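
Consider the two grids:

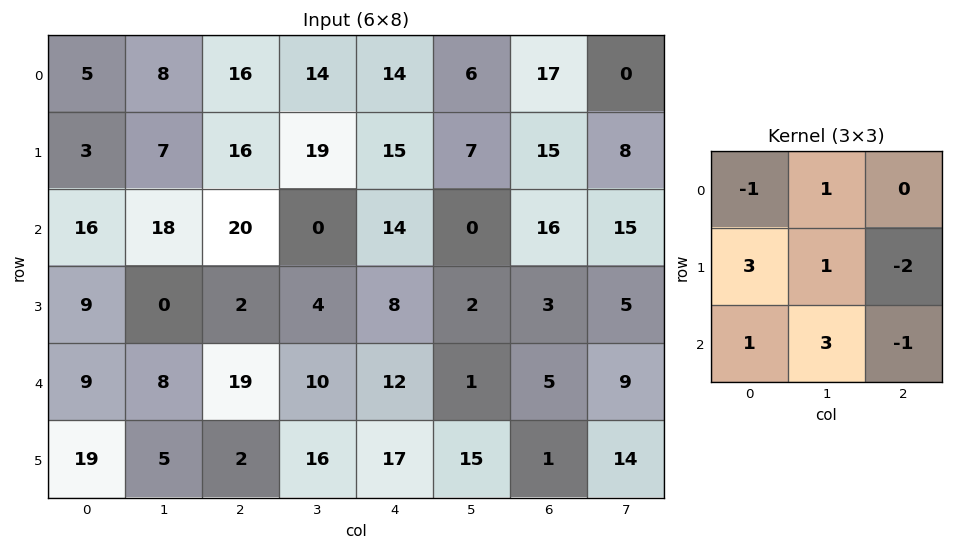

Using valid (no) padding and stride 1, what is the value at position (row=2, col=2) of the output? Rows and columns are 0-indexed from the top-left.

The receptive field on the input at this output position is [20 0 14 / 2 4 8 / 19 10 12]. Elementwise product with the kernel and sum: 20·-1 + 0·1 + 2·3 + 4·1 + 8·-2 + 19·1 + 10·3 + 12·-1.

11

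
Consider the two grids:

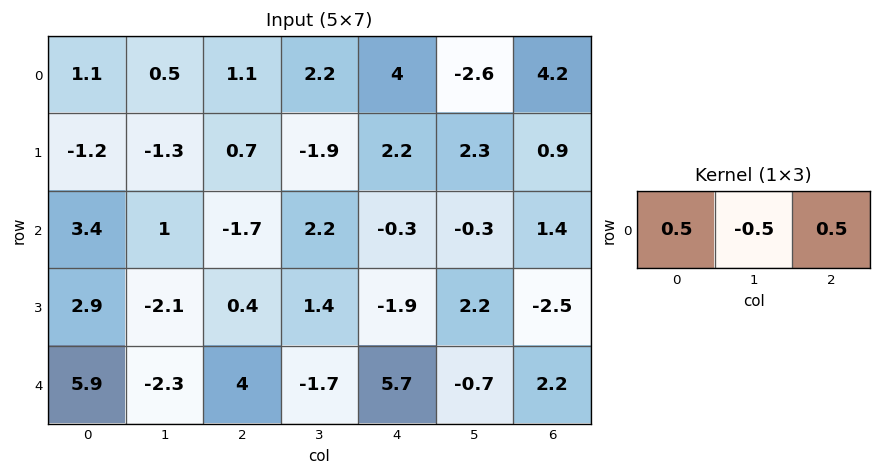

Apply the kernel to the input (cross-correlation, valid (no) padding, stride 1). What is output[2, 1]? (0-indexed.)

The receptive field on the input at this output position is [1 -1.7 2.2]. Elementwise product with the kernel and sum: 1·0.5 + -1.7·-0.5 + 2.2·0.5.

2.45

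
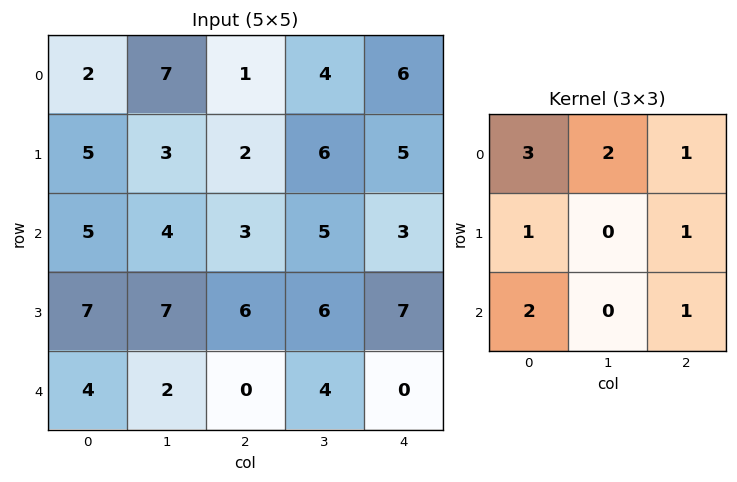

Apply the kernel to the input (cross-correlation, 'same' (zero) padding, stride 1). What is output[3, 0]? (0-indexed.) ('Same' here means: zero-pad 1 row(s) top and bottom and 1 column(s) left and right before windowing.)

23

The receptive field on the zero-padded input at this output position is [0 5 4 / 0 7 7 / 0 4 2]. Elementwise product with the kernel and sum: 0·3 + 5·2 + 4·1 + 0·1 + 7·1 + 0·2 + 2·1.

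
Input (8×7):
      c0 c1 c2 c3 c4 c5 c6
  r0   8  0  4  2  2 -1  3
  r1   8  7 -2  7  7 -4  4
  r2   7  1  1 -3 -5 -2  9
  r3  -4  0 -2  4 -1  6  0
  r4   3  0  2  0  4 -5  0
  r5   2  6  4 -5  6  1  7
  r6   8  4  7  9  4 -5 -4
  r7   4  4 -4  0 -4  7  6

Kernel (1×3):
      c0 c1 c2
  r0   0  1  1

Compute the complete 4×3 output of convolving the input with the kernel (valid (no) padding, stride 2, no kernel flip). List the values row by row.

4 4 2
2 -8 7
2 4 -5
11 13 -9

Output[0,0]: The receptive field on the input at this output position is [8 0 4]. Elementwise product with the kernel and sum: 0·1 + 4·1.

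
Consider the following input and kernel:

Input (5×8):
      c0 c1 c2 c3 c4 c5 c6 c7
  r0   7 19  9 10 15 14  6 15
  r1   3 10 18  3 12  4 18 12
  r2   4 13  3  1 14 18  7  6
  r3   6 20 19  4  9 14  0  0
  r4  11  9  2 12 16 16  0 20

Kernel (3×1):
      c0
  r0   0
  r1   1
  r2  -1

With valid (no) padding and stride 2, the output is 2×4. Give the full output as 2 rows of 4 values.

-1 15 -2 11
-5 17 -7 0

Output[0,0]: The receptive field on the input at this output position is [7 / 3 / 4]. Elementwise product with the kernel and sum: 3·1 + 4·-1.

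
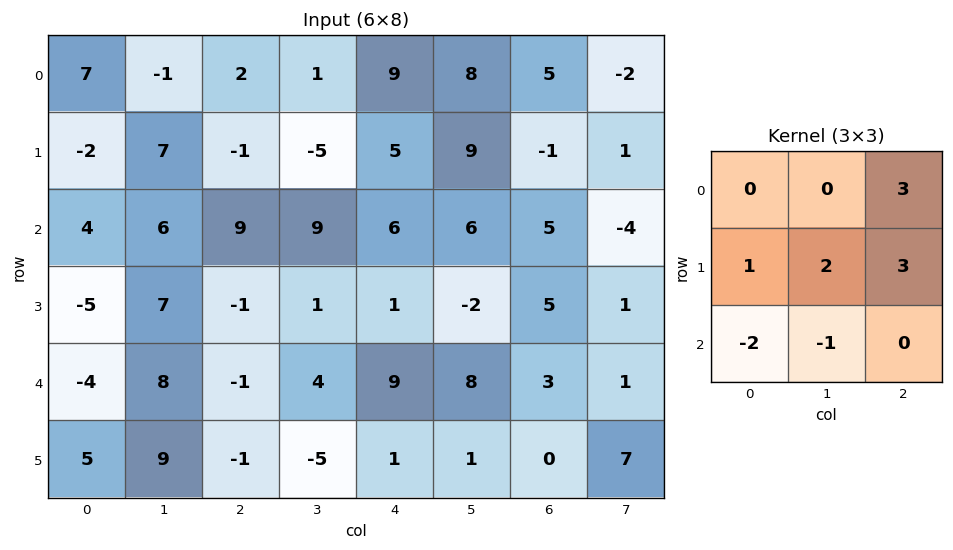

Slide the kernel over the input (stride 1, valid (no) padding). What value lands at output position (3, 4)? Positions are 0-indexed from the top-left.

46

The receptive field on the input at this output position is [1 -2 5 / 9 8 3 / 1 1 0]. Elementwise product with the kernel and sum: 5·3 + 9·1 + 8·2 + 3·3 + 1·-2 + 1·-1.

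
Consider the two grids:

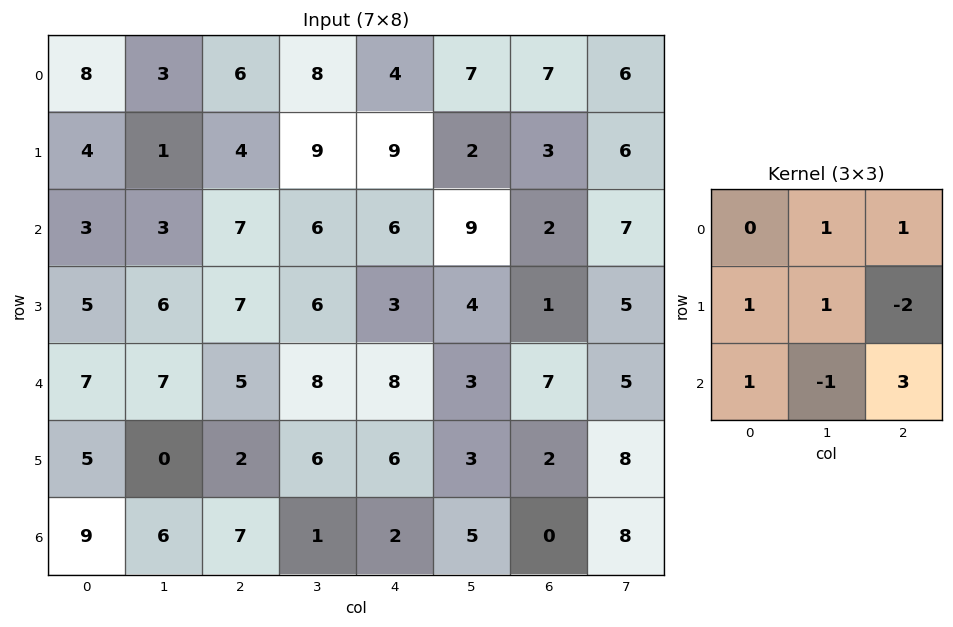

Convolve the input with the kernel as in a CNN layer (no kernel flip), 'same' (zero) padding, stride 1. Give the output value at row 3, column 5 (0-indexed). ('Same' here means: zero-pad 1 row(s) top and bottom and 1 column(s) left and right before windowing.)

The receptive field on the zero-padded input at this output position is [6 9 2 / 3 4 1 / 8 3 7]. Elementwise product with the kernel and sum: 9·1 + 2·1 + 3·1 + 4·1 + 1·-2 + 8·1 + 3·-1 + 7·3.

42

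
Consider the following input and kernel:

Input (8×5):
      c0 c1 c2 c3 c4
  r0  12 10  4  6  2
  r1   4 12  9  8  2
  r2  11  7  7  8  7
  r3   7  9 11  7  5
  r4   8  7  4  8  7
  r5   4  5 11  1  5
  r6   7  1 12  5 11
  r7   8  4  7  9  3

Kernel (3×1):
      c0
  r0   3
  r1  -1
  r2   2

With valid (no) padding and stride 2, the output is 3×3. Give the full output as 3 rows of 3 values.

Output[0,0]: The receptive field on the input at this output position is [12 / 4 / 11]. Elementwise product with the kernel and sum: 12·3 + 4·-1 + 11·2.

54 17 18
42 18 30
34 25 38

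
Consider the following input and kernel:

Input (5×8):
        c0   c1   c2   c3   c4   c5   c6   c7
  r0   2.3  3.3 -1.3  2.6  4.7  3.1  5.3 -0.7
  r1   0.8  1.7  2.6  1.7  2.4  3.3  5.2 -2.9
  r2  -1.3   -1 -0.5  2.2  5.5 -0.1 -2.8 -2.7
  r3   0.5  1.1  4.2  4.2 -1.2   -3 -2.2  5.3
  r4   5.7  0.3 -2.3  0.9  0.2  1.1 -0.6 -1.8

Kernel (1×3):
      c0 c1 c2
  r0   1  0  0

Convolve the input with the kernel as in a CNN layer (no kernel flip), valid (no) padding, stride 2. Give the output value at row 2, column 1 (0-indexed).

The receptive field on the input at this output position is [-2.3 0.9 0.2]. Elementwise product with the kernel and sum: -2.3·1.

-2.3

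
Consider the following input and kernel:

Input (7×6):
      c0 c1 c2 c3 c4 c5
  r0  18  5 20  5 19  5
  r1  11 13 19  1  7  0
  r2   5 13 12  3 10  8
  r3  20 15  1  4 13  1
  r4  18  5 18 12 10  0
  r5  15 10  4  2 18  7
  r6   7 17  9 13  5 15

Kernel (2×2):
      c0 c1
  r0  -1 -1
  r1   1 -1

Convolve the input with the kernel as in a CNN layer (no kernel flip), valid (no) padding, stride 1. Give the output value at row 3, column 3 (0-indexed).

The receptive field on the input at this output position is [4 13 / 12 10]. Elementwise product with the kernel and sum: 4·-1 + 13·-1 + 12·1 + 10·-1.

-15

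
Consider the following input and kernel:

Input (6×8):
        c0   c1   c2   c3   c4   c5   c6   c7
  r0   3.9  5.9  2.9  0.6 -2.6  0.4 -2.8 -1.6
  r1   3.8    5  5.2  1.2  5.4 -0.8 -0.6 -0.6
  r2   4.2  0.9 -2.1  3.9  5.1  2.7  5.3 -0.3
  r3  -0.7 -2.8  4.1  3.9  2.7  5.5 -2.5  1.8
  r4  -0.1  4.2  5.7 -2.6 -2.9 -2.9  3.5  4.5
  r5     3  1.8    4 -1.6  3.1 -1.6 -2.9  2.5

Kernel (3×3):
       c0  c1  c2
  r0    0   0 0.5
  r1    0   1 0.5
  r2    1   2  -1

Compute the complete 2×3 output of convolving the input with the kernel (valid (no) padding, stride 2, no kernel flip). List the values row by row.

17.15 3.2 2.7
0.8 11.2 -5.3

Output[0,0]: The receptive field on the input at this output position is [3.9 5.9 2.9 / 3.8 5 5.2 / 4.2 0.9 -2.1]. Elementwise product with the kernel and sum: 2.9·0.5 + 5·1 + 5.2·0.5 + 4.2·1 + 0.9·2 + -2.1·-1.
Output[0,1]: The receptive field on the input at this output position is [2.9 0.6 -2.6 / 5.2 1.2 5.4 / -2.1 3.9 5.1]. Elementwise product with the kernel and sum: -2.6·0.5 + 1.2·1 + 5.4·0.5 + -2.1·1 + 3.9·2 + 5.1·-1.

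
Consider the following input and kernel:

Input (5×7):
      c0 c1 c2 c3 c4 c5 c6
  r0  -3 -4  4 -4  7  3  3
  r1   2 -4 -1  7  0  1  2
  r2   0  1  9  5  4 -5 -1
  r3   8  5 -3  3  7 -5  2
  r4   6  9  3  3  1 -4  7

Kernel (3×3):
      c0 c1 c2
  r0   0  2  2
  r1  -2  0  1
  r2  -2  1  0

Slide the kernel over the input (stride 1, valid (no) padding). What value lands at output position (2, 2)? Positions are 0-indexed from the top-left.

28

The receptive field on the input at this output position is [9 5 4 / -3 3 7 / 3 3 1]. Elementwise product with the kernel and sum: 5·2 + 4·2 + -3·-2 + 7·1 + 3·-2 + 3·1.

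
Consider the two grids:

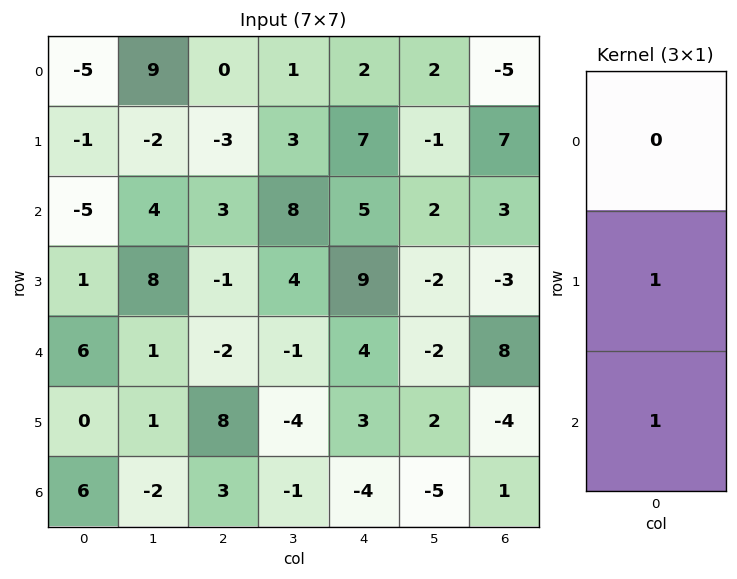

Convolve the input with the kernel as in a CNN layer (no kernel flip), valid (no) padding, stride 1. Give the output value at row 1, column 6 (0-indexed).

0

The receptive field on the input at this output position is [7 / 3 / -3]. Elementwise product with the kernel and sum: 3·1 + -3·1.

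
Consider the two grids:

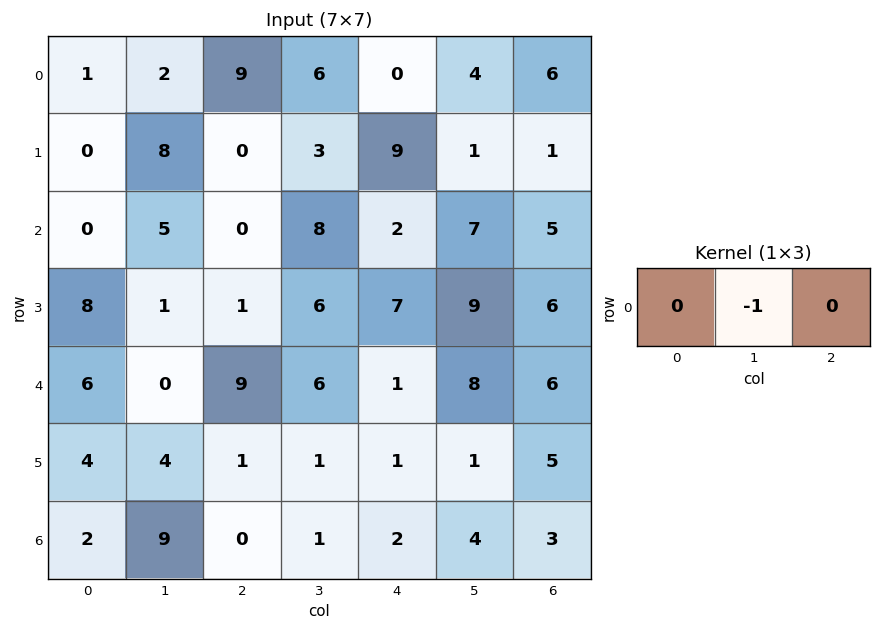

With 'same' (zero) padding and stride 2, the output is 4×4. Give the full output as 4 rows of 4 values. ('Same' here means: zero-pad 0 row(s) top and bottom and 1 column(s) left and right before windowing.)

-1 -9 0 -6
0 0 -2 -5
-6 -9 -1 -6
-2 0 -2 -3

Output[0,0]: The receptive field on the zero-padded input at this output position is [0 1 2]. Elementwise product with the kernel and sum: 1·-1.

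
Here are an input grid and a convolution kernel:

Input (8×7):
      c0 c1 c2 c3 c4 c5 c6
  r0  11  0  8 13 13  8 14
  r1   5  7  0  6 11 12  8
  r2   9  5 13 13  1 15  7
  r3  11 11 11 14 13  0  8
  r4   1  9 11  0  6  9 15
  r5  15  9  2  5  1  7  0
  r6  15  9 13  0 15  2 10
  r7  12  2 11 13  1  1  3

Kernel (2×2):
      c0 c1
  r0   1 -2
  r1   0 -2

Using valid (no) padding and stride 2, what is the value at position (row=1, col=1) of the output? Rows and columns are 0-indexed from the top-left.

The receptive field on the input at this output position is [13 13 / 11 14]. Elementwise product with the kernel and sum: 13·1 + 13·-2 + 14·-2.

-41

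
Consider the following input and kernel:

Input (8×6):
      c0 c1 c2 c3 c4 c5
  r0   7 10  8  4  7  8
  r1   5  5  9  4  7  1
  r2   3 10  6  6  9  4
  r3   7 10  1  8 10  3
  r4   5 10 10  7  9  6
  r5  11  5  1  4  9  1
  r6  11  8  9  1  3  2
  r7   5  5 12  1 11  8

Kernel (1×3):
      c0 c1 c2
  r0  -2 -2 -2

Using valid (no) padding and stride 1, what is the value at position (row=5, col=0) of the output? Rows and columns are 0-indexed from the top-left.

-34

The receptive field on the input at this output position is [11 5 1]. Elementwise product with the kernel and sum: 11·-2 + 5·-2 + 1·-2.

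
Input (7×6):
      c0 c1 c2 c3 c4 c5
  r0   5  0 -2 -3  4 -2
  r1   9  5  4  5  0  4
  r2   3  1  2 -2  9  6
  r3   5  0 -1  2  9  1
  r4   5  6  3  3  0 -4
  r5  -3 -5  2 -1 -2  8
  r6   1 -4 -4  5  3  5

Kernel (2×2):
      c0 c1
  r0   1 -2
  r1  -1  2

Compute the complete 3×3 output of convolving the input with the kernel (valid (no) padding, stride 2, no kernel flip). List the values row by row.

Output[0,0]: The receptive field on the input at this output position is [5 0 / 9 5]. Elementwise product with the kernel and sum: 5·1 + 0·-2 + 9·-1 + 5·2.

6 10 16
-4 11 -10
-14 -7 26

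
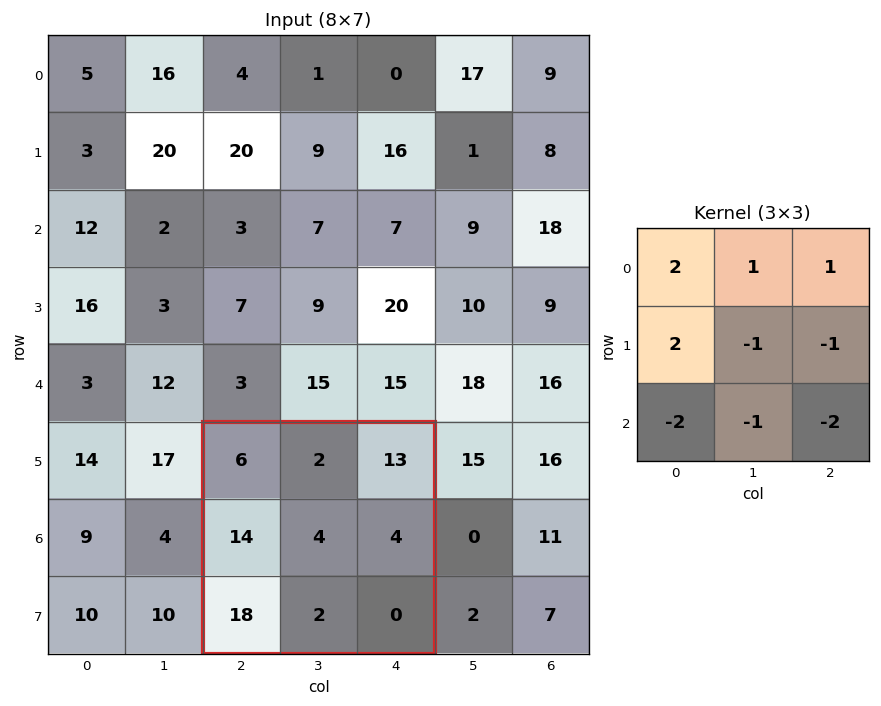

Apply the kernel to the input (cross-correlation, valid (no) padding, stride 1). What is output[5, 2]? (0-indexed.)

The receptive field on the input at this output position is [6 2 13 / 14 4 4 / 18 2 0]. Elementwise product with the kernel and sum: 6·2 + 2·1 + 13·1 + 14·2 + 4·-1 + 4·-1 + 18·-2 + 2·-1 + 0·-2.

9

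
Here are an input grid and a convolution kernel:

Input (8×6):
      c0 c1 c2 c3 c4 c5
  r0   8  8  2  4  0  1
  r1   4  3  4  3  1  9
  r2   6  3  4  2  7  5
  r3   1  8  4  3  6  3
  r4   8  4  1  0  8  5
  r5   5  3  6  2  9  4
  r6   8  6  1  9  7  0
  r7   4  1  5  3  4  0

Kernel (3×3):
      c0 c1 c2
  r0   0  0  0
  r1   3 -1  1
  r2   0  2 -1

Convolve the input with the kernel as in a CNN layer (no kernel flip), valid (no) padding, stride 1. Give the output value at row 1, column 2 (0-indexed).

The receptive field on the input at this output position is [4 3 1 / 4 2 7 / 4 3 6]. Elementwise product with the kernel and sum: 4·3 + 2·-1 + 7·1 + 3·2 + 6·-1.

17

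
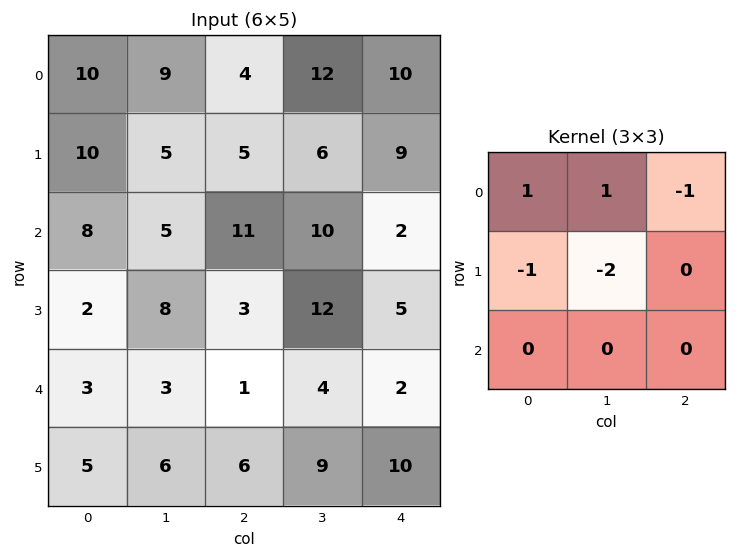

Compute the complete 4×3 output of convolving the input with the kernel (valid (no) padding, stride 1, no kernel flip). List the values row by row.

Output[0,0]: The receptive field on the input at this output position is [10 9 4 / 10 5 5 / 8 5 11]. Elementwise product with the kernel and sum: 10·1 + 9·1 + 4·-1 + 10·-1 + 5·-2.
Output[0,1]: The receptive field on the input at this output position is [9 4 12 / 5 5 6 / 5 11 10]. Elementwise product with the kernel and sum: 9·1 + 4·1 + 12·-1 + 5·-1 + 5·-2.

-5 -14 -11
-8 -23 -29
-16 -8 -8
-2 -6 1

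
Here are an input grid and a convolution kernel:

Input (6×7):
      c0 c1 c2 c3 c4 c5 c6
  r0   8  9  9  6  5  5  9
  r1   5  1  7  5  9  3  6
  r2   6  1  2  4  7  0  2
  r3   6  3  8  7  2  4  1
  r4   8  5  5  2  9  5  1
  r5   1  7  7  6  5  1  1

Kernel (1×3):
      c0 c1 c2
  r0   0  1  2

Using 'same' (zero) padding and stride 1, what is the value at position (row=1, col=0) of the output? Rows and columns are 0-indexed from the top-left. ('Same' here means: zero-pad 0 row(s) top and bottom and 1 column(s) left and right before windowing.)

The receptive field on the zero-padded input at this output position is [0 5 1]. Elementwise product with the kernel and sum: 5·1 + 1·2.

7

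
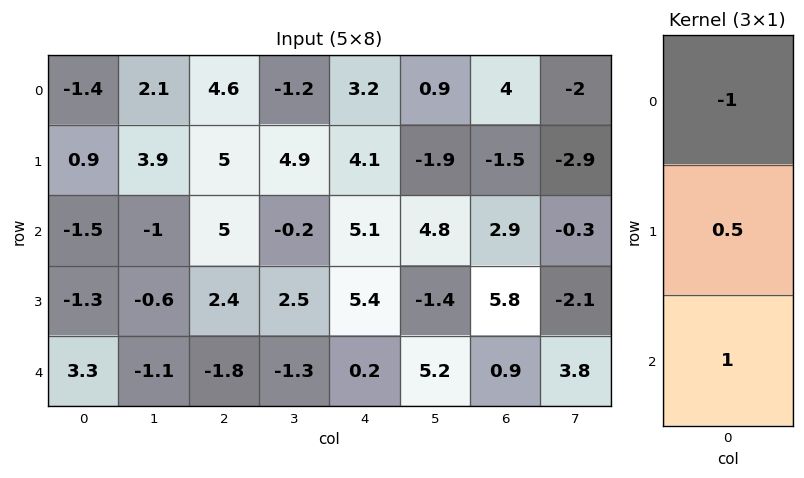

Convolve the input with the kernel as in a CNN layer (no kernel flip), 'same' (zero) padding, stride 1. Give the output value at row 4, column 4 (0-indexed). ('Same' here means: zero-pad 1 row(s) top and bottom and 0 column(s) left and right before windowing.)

The receptive field on the zero-padded input at this output position is [5.4 / 0.2 / 0]. Elementwise product with the kernel and sum: 5.4·-1 + 0.2·0.5 + 0·1.

-5.3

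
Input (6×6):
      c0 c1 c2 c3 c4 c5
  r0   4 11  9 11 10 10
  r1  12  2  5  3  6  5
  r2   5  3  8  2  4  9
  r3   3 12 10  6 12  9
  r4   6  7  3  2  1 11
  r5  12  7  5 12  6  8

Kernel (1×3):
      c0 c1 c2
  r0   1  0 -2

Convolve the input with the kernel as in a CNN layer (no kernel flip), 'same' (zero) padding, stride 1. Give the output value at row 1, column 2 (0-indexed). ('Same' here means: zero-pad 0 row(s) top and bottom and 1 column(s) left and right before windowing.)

-4

The receptive field on the zero-padded input at this output position is [2 5 3]. Elementwise product with the kernel and sum: 2·1 + 3·-2.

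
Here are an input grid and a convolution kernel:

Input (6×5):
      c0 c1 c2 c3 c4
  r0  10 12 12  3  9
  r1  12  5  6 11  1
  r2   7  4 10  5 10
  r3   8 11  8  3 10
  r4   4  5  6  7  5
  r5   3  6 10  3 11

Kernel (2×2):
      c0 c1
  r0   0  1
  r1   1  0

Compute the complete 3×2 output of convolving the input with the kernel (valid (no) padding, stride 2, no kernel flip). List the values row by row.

Output[0,0]: The receptive field on the input at this output position is [10 12 / 12 5]. Elementwise product with the kernel and sum: 12·1 + 12·1.

24 9
12 13
8 17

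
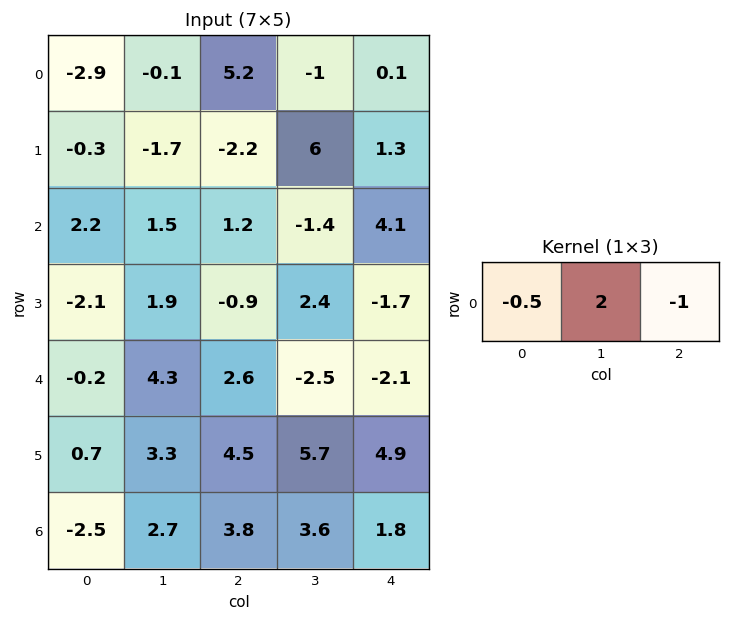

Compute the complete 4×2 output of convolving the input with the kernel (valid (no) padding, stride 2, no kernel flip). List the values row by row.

Output[0,0]: The receptive field on the input at this output position is [-2.9 -0.1 5.2]. Elementwise product with the kernel and sum: -2.9·-0.5 + -0.1·2 + 5.2·-1.
Output[0,1]: The receptive field on the input at this output position is [5.2 -1 0.1]. Elementwise product with the kernel and sum: 5.2·-0.5 + -1·2 + 0.1·-1.

-3.95 -4.7
0.7 -7.5
6.1 -4.2
2.85 3.5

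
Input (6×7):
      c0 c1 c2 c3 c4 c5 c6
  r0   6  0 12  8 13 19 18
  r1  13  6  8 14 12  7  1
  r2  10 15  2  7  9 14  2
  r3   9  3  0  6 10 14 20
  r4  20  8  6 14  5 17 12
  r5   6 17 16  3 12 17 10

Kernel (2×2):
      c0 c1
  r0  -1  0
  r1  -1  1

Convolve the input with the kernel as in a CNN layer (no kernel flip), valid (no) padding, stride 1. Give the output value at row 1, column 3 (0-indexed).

The receptive field on the input at this output position is [14 12 / 7 9]. Elementwise product with the kernel and sum: 14·-1 + 7·-1 + 9·1.

-12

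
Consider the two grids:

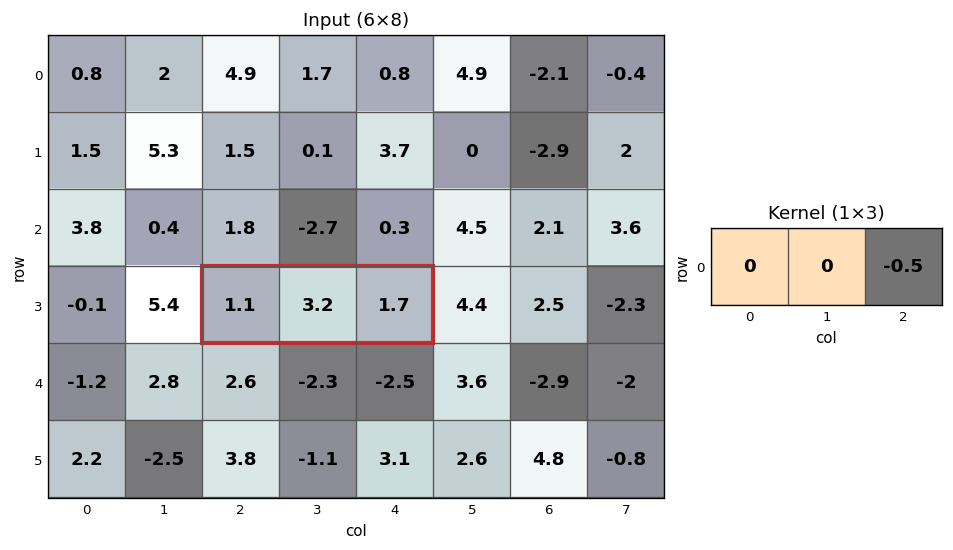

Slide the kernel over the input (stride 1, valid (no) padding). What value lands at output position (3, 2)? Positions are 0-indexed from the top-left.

-0.85

The receptive field on the input at this output position is [1.1 3.2 1.7]. Elementwise product with the kernel and sum: 1.7·-0.5.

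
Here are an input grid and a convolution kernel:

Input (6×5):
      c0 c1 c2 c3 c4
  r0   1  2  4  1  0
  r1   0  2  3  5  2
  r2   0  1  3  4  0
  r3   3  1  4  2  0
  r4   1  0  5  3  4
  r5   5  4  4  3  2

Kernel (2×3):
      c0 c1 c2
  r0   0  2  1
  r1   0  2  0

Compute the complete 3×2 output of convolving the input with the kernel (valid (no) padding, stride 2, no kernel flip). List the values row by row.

Output[0,0]: The receptive field on the input at this output position is [1 2 4 / 0 2 3]. Elementwise product with the kernel and sum: 2·2 + 4·1 + 2·2.
Output[0,1]: The receptive field on the input at this output position is [4 1 0 / 3 5 2]. Elementwise product with the kernel and sum: 1·2 + 0·1 + 5·2.

12 12
7 12
13 16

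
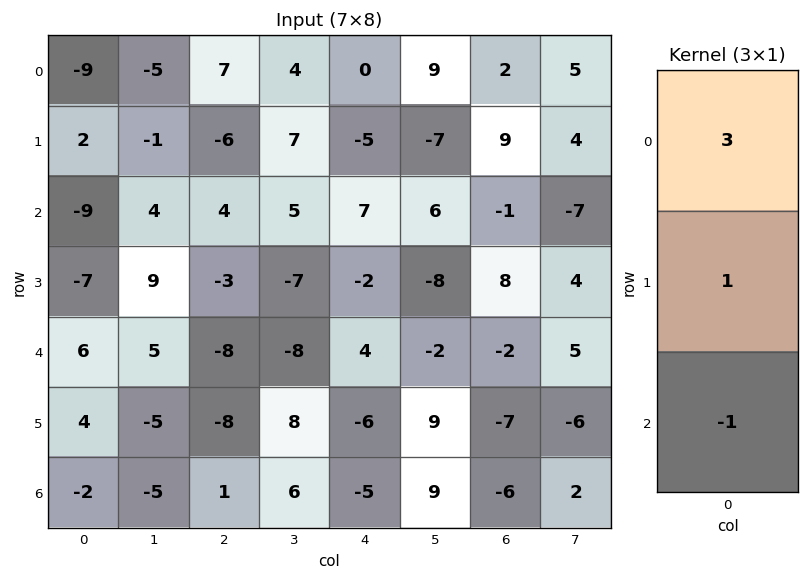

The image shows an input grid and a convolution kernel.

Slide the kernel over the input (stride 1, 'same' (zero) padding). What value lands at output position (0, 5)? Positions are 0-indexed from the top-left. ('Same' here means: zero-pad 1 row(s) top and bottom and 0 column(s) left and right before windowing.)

The receptive field on the zero-padded input at this output position is [0 / 9 / -7]. Elementwise product with the kernel and sum: 0·3 + 9·1 + -7·-1.

16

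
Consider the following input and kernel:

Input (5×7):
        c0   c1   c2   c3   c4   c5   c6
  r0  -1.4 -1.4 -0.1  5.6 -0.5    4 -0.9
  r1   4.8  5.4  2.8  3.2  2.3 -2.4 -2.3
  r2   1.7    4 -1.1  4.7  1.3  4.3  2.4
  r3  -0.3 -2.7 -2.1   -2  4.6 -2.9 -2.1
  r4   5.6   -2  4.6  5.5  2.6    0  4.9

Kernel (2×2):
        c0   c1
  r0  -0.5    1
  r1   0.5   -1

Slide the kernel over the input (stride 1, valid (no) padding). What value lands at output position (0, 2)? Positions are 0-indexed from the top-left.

The receptive field on the input at this output position is [-0.1 5.6 / 2.8 3.2]. Elementwise product with the kernel and sum: -0.1·-0.5 + 5.6·1 + 2.8·0.5 + 3.2·-1.

3.85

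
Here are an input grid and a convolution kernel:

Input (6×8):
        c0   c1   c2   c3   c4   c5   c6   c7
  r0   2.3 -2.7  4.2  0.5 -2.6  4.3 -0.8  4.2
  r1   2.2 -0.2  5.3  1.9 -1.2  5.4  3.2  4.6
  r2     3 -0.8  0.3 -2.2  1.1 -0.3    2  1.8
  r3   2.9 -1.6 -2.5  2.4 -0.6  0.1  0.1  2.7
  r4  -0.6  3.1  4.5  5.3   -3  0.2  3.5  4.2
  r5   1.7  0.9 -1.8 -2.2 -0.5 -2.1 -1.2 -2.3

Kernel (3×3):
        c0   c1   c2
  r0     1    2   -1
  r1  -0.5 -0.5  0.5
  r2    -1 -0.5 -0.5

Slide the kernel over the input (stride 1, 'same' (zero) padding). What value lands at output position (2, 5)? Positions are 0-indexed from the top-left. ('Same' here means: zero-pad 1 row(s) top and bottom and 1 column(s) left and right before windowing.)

7.5

The receptive field on the zero-padded input at this output position is [-1.2 5.4 3.2 / 1.1 -0.3 2 / -0.6 0.1 0.1]. Elementwise product with the kernel and sum: -1.2·1 + 5.4·2 + 3.2·-1 + 1.1·-0.5 + -0.3·-0.5 + 2·0.5 + -0.6·-1 + 0.1·-0.5 + 0.1·-0.5.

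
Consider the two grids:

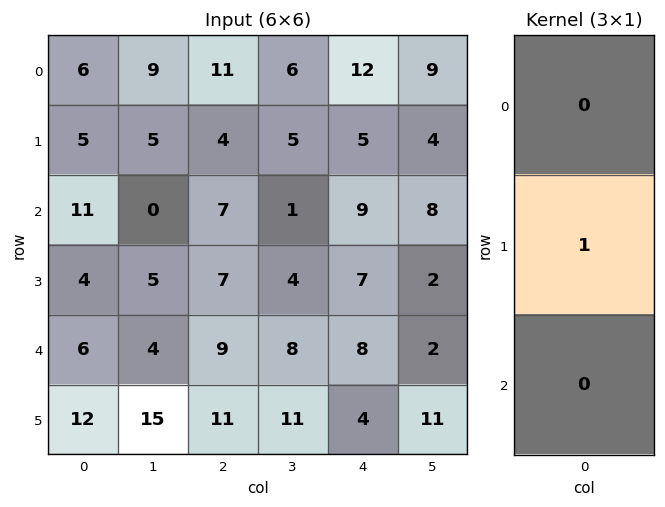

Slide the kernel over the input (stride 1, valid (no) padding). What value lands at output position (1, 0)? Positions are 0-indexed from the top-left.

11

The receptive field on the input at this output position is [5 / 11 / 4]. Elementwise product with the kernel and sum: 11·1.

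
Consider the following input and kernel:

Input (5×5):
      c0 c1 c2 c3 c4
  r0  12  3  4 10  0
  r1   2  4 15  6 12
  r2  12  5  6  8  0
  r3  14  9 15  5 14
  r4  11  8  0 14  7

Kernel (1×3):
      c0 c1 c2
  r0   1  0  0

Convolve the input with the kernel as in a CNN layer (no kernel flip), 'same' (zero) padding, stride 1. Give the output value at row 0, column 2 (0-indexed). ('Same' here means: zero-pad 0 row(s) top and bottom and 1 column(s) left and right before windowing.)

3

The receptive field on the zero-padded input at this output position is [3 4 10]. Elementwise product with the kernel and sum: 3·1.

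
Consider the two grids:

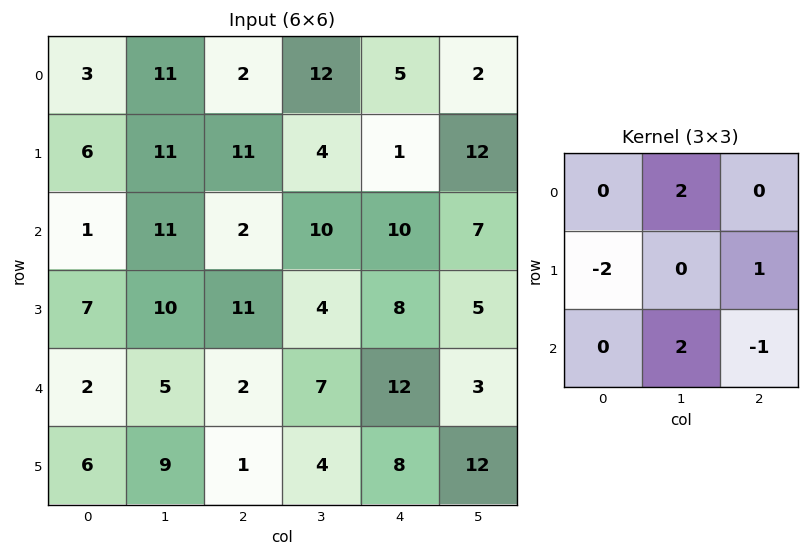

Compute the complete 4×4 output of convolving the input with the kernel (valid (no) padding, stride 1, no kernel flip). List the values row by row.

41 -20 13 27
31 28 14 0
27 -15 8 38
35 17 16 9

Output[0,0]: The receptive field on the input at this output position is [3 11 2 / 6 11 11 / 1 11 2]. Elementwise product with the kernel and sum: 11·2 + 6·-2 + 11·1 + 11·2 + 2·-1.
Output[0,1]: The receptive field on the input at this output position is [11 2 12 / 11 11 4 / 11 2 10]. Elementwise product with the kernel and sum: 2·2 + 11·-2 + 4·1 + 2·2 + 10·-1.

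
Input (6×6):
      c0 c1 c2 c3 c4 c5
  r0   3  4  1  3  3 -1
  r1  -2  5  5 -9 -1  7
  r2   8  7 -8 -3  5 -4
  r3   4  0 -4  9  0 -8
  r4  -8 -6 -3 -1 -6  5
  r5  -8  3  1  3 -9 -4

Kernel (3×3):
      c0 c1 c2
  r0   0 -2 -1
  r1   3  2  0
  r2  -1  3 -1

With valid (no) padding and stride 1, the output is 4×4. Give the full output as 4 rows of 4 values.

Output[0,0]: The receptive field on the input at this output position is [3 4 1 / -2 5 5 / 8 7 -8]. Elementwise product with the kernel and sum: 4·-2 + 1·-1 + -2·3 + 5·2 + 8·-1 + 7·3 + -8·-1.

16 -8 -18 -12
23 -17 20 -5
-1 9 13 -1
-16 -28 -12 -33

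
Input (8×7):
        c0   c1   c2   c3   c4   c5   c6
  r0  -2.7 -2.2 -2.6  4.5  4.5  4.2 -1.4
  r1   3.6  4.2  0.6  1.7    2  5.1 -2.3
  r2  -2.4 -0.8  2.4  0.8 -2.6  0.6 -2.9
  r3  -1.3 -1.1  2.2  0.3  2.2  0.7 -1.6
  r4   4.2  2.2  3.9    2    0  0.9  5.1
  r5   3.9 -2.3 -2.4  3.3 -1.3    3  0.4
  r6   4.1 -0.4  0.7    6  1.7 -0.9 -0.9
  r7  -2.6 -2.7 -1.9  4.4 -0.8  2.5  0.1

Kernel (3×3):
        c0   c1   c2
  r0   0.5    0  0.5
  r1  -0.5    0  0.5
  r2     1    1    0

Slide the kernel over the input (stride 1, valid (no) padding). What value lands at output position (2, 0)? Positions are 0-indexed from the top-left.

The receptive field on the input at this output position is [-2.4 -0.8 2.4 / -1.3 -1.1 2.2 / 4.2 2.2 3.9]. Elementwise product with the kernel and sum: -2.4·0.5 + 2.4·0.5 + -1.3·-0.5 + 2.2·0.5 + 4.2·1 + 2.2·1.

8.15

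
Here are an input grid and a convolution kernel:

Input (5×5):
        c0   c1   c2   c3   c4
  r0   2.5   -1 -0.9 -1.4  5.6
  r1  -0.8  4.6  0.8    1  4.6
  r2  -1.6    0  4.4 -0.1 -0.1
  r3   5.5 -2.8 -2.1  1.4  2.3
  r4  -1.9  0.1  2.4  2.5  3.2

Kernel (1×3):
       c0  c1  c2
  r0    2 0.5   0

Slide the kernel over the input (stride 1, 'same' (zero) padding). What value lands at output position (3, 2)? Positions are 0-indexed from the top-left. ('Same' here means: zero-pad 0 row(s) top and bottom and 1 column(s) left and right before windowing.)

The receptive field on the zero-padded input at this output position is [-2.8 -2.1 1.4]. Elementwise product with the kernel and sum: -2.8·2 + -2.1·0.5.

-6.65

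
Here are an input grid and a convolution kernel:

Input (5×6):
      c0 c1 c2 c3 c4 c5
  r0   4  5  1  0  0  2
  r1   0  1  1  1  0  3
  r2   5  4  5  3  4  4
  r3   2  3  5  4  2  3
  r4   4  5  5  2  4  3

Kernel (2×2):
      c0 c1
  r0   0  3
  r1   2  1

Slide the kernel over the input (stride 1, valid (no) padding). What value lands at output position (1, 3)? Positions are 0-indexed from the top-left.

The receptive field on the input at this output position is [1 0 / 3 4]. Elementwise product with the kernel and sum: 0·3 + 3·2 + 4·1.

10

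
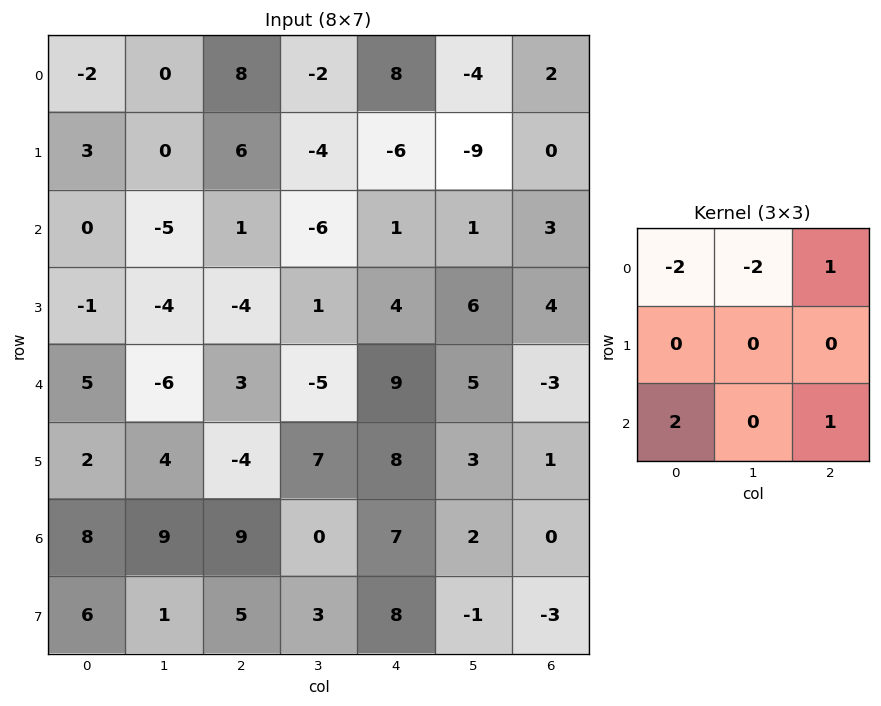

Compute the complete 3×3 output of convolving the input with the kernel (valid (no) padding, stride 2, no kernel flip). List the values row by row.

13 -1 -1
24 26 14
30 38 -17

Output[0,0]: The receptive field on the input at this output position is [-2 0 8 / 3 0 6 / 0 -5 1]. Elementwise product with the kernel and sum: -2·-2 + 0·-2 + 8·1 + 0·2 + 1·1.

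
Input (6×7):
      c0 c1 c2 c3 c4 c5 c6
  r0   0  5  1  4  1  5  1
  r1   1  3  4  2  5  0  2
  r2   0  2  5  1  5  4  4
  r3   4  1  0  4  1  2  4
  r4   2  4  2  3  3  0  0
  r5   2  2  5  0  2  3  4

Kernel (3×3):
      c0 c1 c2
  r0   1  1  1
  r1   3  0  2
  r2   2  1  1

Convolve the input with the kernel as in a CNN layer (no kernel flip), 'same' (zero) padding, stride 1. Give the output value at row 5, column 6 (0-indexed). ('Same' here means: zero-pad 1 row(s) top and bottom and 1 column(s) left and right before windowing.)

9

The receptive field on the zero-padded input at this output position is [0 0 0 / 3 4 0 / 0 0 0]. Elementwise product with the kernel and sum: 0·1 + 0·1 + 0·1 + 3·3 + 0·2 + 0·2 + 0·1 + 0·1.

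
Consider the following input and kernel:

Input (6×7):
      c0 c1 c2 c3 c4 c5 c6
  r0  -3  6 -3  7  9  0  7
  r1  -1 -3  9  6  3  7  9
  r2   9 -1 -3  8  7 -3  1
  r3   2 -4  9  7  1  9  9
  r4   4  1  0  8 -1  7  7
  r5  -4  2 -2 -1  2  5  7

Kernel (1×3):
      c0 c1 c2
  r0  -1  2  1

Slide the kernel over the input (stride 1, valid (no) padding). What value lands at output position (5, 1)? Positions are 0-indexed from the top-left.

The receptive field on the input at this output position is [2 -2 -1]. Elementwise product with the kernel and sum: 2·-1 + -2·2 + -1·1.

-7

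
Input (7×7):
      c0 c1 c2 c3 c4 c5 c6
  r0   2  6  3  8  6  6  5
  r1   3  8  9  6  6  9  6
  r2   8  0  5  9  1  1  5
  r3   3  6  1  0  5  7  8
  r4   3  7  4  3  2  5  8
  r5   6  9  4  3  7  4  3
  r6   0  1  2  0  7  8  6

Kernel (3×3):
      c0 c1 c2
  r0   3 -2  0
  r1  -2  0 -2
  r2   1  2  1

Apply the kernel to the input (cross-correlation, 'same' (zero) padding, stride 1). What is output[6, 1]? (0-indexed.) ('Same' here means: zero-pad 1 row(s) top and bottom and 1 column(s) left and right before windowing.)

The receptive field on the zero-padded input at this output position is [6 9 4 / 0 1 2 / 0 0 0]. Elementwise product with the kernel and sum: 6·3 + 9·-2 + 0·-2 + 2·-2 + 0·1 + 0·2 + 0·1.

-4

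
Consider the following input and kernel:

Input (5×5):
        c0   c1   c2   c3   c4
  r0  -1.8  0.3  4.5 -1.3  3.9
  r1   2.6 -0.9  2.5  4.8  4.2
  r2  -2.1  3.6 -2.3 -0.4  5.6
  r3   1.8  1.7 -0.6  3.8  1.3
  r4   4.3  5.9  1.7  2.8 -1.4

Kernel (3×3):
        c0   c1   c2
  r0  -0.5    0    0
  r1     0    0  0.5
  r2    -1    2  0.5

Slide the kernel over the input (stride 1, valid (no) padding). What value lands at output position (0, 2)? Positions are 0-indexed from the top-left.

4.15

The receptive field on the input at this output position is [4.5 -1.3 3.9 / 2.5 4.8 4.2 / -2.3 -0.4 5.6]. Elementwise product with the kernel and sum: 4.5·-0.5 + 4.2·0.5 + -2.3·-1 + -0.4·2 + 5.6·0.5.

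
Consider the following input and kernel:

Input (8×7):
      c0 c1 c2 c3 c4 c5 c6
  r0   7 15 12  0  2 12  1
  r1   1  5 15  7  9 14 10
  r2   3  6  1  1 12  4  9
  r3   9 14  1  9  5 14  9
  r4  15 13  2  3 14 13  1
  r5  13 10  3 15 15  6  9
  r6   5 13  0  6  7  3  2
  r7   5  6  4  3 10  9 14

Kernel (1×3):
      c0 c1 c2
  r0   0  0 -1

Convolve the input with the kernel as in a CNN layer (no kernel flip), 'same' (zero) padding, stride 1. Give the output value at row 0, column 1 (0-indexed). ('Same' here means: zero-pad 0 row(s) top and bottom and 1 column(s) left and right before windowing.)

The receptive field on the zero-padded input at this output position is [7 15 12]. Elementwise product with the kernel and sum: 12·-1.

-12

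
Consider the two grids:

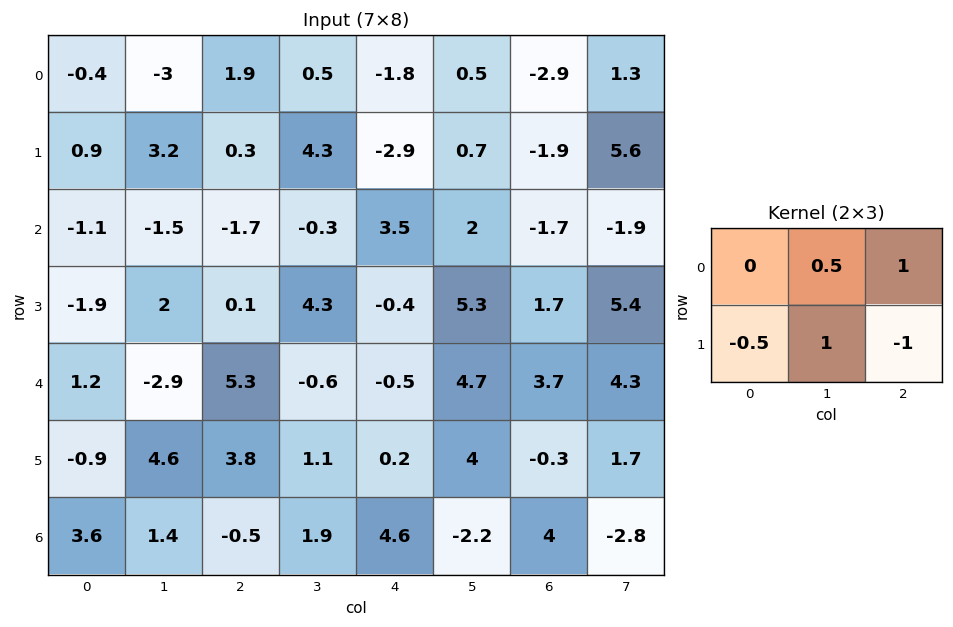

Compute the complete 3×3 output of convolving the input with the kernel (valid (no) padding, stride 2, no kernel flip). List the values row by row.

2.85 5.5 1.4
0.4 8 3.1
5.1 -1.8 10.25

Output[0,0]: The receptive field on the input at this output position is [-0.4 -3 1.9 / 0.9 3.2 0.3]. Elementwise product with the kernel and sum: -3·0.5 + 1.9·1 + 0.9·-0.5 + 3.2·1 + 0.3·-1.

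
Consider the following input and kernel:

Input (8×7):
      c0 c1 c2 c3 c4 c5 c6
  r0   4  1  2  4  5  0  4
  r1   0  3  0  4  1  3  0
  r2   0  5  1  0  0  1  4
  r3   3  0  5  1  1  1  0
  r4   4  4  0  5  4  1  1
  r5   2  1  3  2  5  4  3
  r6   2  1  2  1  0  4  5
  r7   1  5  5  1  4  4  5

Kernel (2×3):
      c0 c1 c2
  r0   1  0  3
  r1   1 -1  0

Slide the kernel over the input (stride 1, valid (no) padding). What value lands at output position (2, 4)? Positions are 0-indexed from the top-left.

The receptive field on the input at this output position is [0 1 4 / 1 1 0]. Elementwise product with the kernel and sum: 0·1 + 4·3 + 1·1 + 1·-1.

12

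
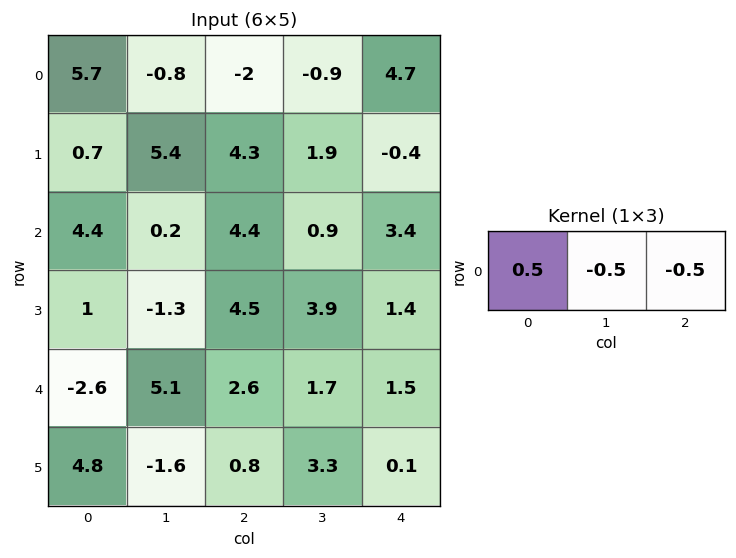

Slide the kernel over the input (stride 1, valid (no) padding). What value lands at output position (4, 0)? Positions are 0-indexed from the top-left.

The receptive field on the input at this output position is [-2.6 5.1 2.6]. Elementwise product with the kernel and sum: -2.6·0.5 + 5.1·-0.5 + 2.6·-0.5.

-5.15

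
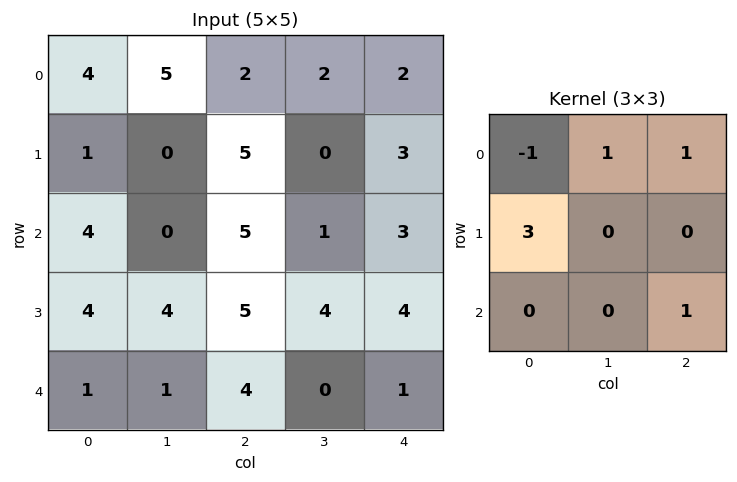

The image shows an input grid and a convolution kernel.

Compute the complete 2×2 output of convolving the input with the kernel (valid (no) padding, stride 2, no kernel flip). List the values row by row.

Output[0,0]: The receptive field on the input at this output position is [4 5 2 / 1 0 5 / 4 0 5]. Elementwise product with the kernel and sum: 4·-1 + 5·1 + 2·1 + 1·3 + 5·1.

11 20
17 15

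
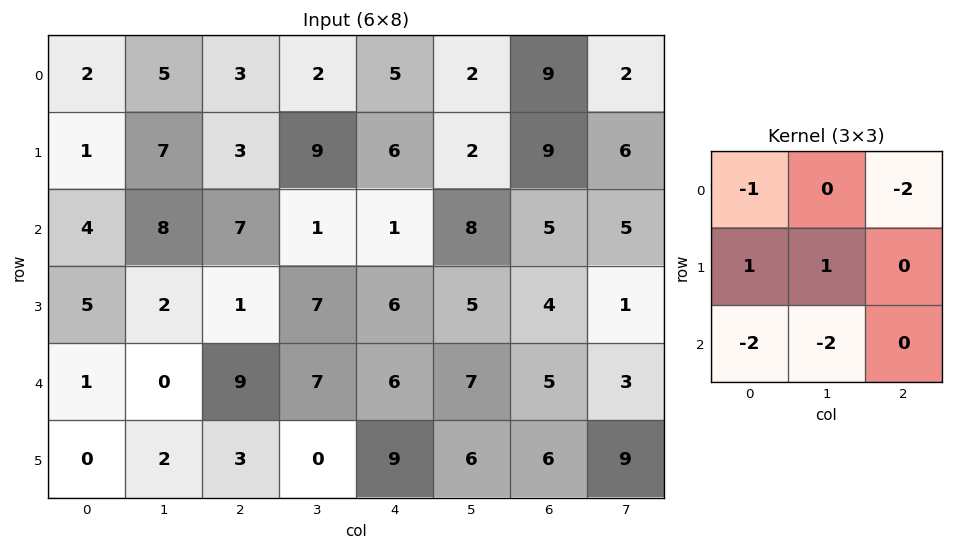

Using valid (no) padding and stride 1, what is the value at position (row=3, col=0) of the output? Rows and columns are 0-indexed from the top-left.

The receptive field on the input at this output position is [5 2 1 / 1 0 9 / 0 2 3]. Elementwise product with the kernel and sum: 5·-1 + 1·-2 + 1·1 + 0·1 + 0·-2 + 2·-2.

-10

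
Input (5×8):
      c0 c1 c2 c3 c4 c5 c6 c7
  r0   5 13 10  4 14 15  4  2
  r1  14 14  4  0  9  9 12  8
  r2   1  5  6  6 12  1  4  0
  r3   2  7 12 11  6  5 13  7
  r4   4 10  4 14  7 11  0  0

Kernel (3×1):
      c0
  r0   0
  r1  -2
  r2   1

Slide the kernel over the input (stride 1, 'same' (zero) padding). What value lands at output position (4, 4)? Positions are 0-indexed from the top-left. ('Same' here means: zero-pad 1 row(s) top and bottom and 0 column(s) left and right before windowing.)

-14

The receptive field on the zero-padded input at this output position is [6 / 7 / 0]. Elementwise product with the kernel and sum: 7·-2 + 0·1.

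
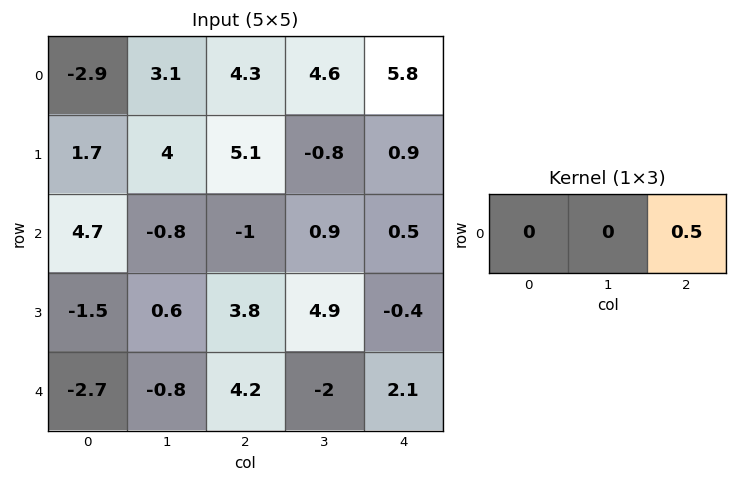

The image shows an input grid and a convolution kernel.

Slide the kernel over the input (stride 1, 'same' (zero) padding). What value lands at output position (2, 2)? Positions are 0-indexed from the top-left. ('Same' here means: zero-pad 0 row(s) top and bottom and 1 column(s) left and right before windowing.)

The receptive field on the zero-padded input at this output position is [-0.8 -1 0.9]. Elementwise product with the kernel and sum: 0.9·0.5.

0.45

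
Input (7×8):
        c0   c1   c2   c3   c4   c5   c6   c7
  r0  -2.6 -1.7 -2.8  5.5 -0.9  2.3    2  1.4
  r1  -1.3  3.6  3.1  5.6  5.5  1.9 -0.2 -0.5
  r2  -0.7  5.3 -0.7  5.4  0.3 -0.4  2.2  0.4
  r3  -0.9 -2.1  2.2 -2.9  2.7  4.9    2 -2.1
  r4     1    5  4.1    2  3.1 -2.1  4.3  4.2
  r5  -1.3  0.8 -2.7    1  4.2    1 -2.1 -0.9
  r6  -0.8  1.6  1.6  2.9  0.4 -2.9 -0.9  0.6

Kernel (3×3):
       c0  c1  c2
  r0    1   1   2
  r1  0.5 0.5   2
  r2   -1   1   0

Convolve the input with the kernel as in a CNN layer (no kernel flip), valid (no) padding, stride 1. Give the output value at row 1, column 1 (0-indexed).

35.3

The receptive field on the input at this output position is [3.6 3.1 5.6 / 5.3 -0.7 5.4 / -2.1 2.2 -2.9]. Elementwise product with the kernel and sum: 3.6·1 + 3.1·1 + 5.6·2 + 5.3·0.5 + -0.7·0.5 + 5.4·2 + -2.1·-1 + 2.2·1.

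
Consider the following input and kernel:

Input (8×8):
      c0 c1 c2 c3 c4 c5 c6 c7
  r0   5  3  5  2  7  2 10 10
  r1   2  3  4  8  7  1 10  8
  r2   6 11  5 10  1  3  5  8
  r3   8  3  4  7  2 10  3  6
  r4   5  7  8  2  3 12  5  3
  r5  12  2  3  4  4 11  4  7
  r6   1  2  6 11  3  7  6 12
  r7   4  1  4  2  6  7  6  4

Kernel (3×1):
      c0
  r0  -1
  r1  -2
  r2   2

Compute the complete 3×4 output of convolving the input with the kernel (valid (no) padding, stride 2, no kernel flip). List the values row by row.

3 -3 -19 -20
-12 3 1 -1
-27 -2 -5 -1

Output[0,0]: The receptive field on the input at this output position is [5 / 2 / 6]. Elementwise product with the kernel and sum: 5·-1 + 2·-2 + 6·2.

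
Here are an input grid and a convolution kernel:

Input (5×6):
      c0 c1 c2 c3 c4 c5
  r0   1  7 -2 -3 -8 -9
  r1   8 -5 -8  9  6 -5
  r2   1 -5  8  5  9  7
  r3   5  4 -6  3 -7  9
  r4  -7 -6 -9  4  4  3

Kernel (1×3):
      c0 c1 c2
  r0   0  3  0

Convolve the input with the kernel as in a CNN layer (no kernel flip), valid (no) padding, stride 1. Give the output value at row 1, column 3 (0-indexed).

The receptive field on the input at this output position is [9 6 -5]. Elementwise product with the kernel and sum: 6·3.

18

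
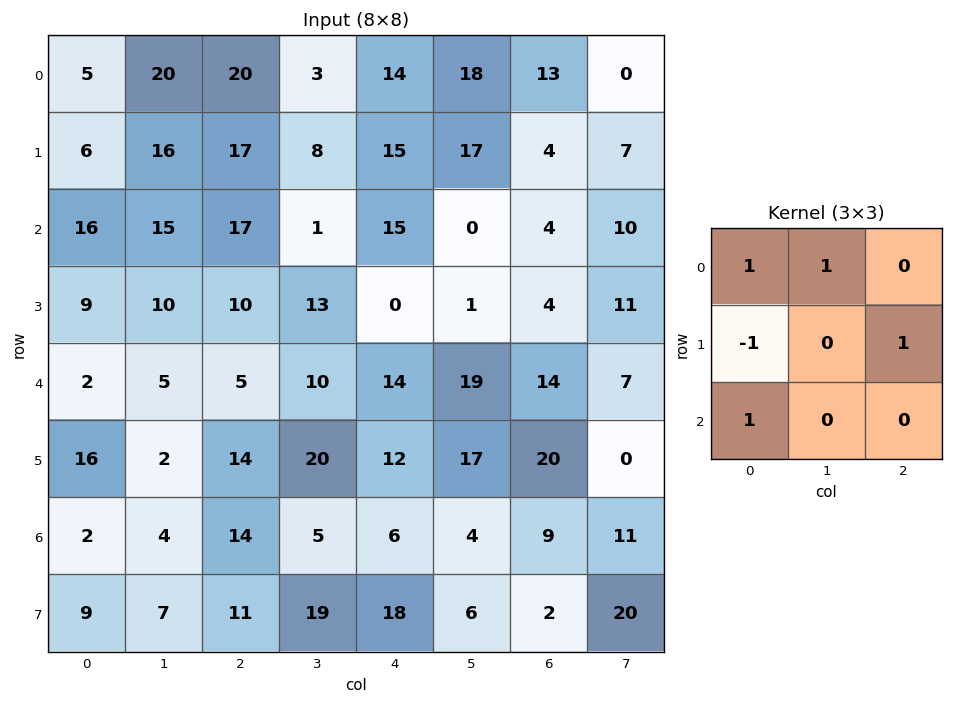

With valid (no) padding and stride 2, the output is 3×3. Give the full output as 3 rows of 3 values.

Output[0,0]: The receptive field on the input at this output position is [5 20 20 / 6 16 17 / 16 15 17]. Elementwise product with the kernel and sum: 5·1 + 20·1 + 6·-1 + 17·1 + 16·1.

52 38 36
34 13 33
7 27 47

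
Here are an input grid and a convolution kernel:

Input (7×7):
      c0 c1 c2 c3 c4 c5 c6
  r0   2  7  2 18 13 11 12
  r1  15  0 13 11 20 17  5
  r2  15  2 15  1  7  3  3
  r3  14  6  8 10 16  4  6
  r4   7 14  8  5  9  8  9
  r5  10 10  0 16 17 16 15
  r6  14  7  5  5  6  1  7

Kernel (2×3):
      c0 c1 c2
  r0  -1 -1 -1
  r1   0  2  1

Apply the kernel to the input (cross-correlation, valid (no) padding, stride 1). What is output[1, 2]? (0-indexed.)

The receptive field on the input at this output position is [13 11 20 / 15 1 7]. Elementwise product with the kernel and sum: 13·-1 + 11·-1 + 20·-1 + 1·2 + 7·1.

-35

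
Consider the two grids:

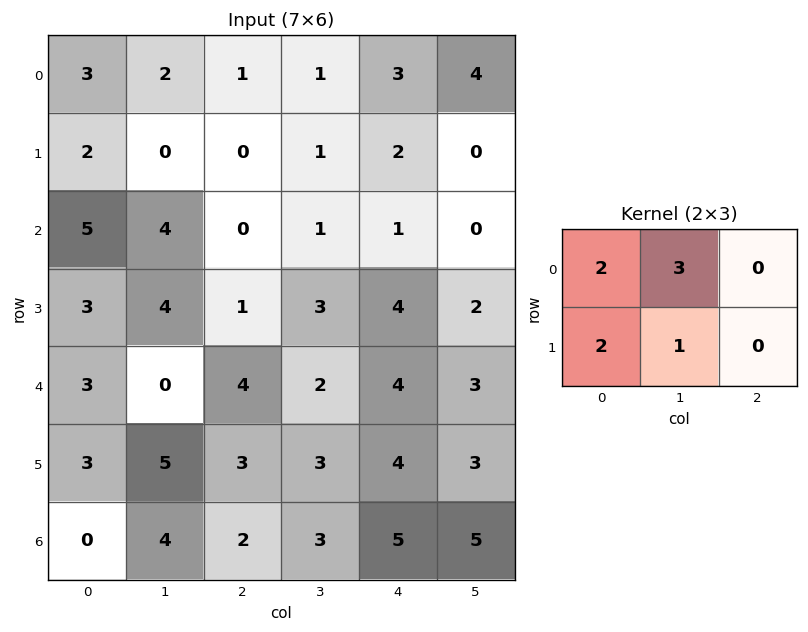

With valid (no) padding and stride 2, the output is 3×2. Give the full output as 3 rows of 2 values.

Output[0,0]: The receptive field on the input at this output position is [3 2 1 / 2 0 0]. Elementwise product with the kernel and sum: 3·2 + 2·3 + 2·2 + 0·1.

16 6
32 8
17 23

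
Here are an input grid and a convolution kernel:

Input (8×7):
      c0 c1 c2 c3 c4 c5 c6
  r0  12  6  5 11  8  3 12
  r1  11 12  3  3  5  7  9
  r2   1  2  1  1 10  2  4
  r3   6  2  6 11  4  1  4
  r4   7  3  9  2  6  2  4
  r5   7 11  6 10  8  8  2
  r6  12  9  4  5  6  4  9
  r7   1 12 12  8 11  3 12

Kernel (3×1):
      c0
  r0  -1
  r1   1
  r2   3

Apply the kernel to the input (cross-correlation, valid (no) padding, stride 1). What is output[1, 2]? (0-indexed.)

The receptive field on the input at this output position is [3 / 1 / 6]. Elementwise product with the kernel and sum: 3·-1 + 1·1 + 6·3.

16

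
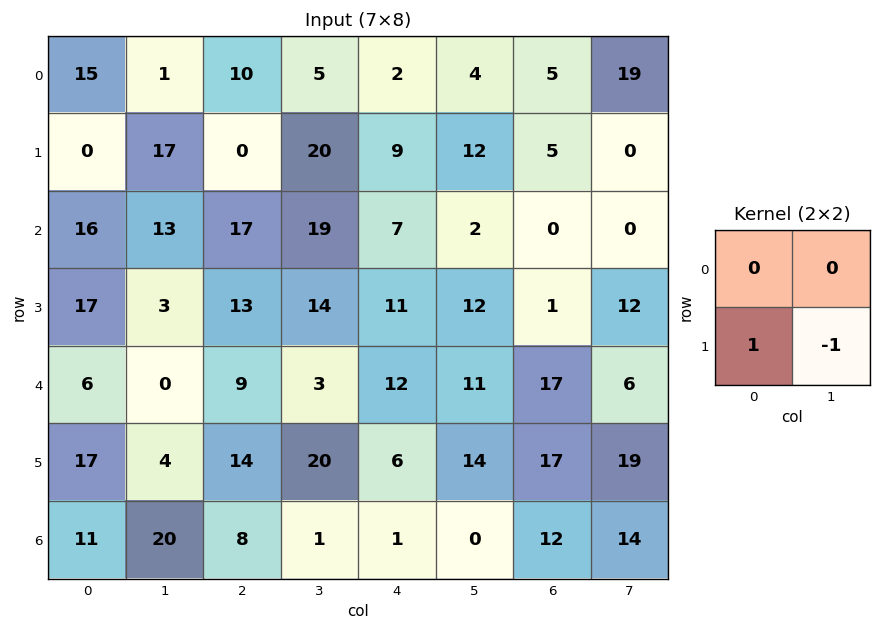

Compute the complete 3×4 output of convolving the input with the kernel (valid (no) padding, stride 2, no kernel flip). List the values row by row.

-17 -20 -3 5
14 -1 -1 -11
13 -6 -8 -2

Output[0,0]: The receptive field on the input at this output position is [15 1 / 0 17]. Elementwise product with the kernel and sum: 0·1 + 17·-1.
Output[0,1]: The receptive field on the input at this output position is [10 5 / 0 20]. Elementwise product with the kernel and sum: 0·1 + 20·-1.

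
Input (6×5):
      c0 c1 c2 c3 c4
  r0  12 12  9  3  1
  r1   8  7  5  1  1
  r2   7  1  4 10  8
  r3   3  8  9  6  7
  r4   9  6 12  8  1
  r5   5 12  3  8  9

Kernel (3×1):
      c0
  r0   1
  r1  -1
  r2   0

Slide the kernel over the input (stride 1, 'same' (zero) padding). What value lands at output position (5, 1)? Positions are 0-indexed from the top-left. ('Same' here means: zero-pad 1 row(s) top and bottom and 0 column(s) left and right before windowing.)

-6

The receptive field on the zero-padded input at this output position is [6 / 12 / 0]. Elementwise product with the kernel and sum: 6·1 + 12·-1.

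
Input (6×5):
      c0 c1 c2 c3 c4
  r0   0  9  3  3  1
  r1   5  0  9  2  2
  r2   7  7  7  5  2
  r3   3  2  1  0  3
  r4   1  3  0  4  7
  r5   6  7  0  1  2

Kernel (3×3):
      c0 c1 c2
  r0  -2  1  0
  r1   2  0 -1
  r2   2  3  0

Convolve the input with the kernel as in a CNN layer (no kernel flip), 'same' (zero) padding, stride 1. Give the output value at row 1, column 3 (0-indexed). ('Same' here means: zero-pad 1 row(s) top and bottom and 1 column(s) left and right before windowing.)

The receptive field on the zero-padded input at this output position is [3 3 1 / 9 2 2 / 7 5 2]. Elementwise product with the kernel and sum: 3·-2 + 3·1 + 9·2 + 2·-1 + 7·2 + 5·3.

42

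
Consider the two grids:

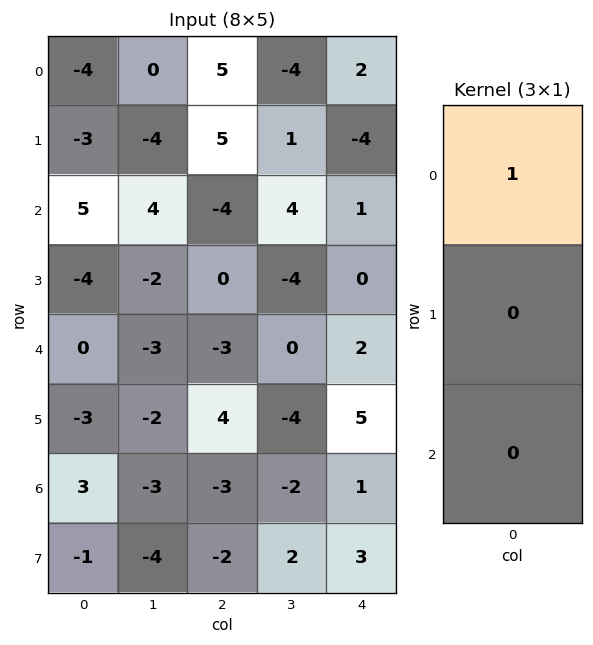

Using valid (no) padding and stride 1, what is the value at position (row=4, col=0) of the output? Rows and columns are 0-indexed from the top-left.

0

The receptive field on the input at this output position is [0 / -3 / 3]. Elementwise product with the kernel and sum: 0·1.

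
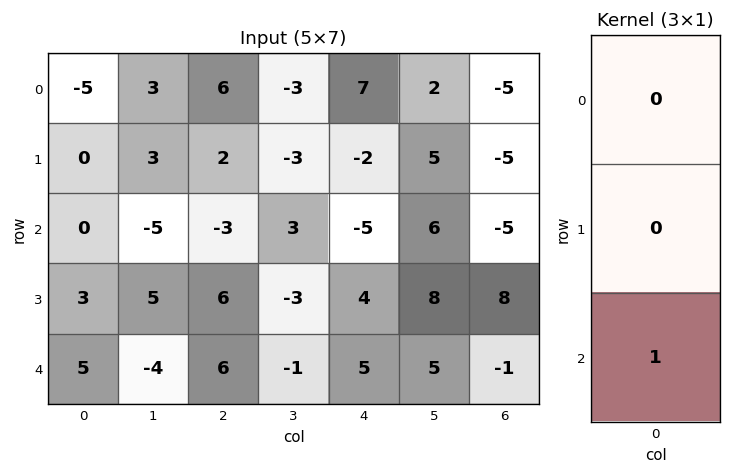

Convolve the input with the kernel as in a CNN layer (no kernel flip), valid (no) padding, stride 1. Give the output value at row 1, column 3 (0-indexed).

The receptive field on the input at this output position is [-3 / 3 / -3]. Elementwise product with the kernel and sum: -3·1.

-3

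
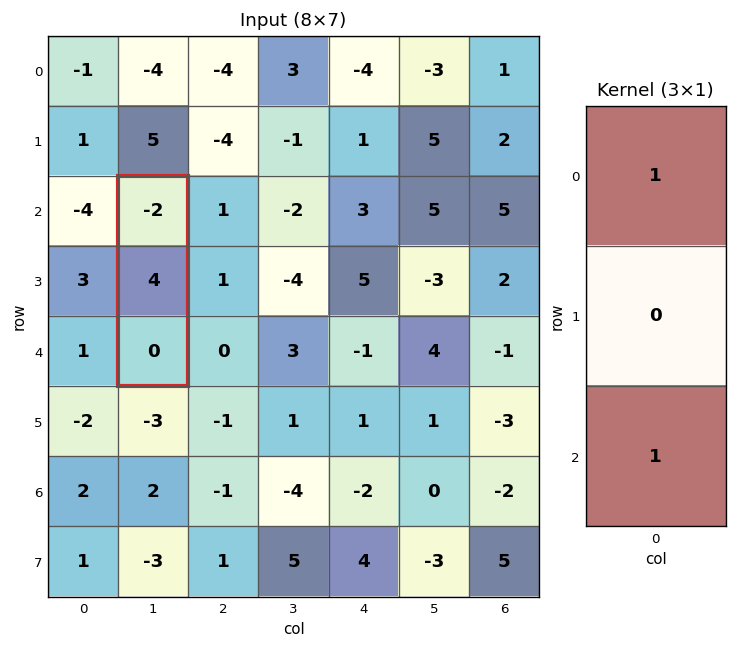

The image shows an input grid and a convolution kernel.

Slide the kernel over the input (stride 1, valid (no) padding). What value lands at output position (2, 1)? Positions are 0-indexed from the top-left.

The receptive field on the input at this output position is [-2 / 4 / 0]. Elementwise product with the kernel and sum: -2·1 + 0·1.

-2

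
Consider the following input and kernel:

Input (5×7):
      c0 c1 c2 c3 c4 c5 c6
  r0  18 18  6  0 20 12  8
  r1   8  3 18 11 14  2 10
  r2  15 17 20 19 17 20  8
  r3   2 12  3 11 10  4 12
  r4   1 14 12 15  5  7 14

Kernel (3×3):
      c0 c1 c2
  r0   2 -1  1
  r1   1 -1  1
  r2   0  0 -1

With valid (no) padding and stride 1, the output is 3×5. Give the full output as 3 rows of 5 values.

27 7 36 -29 50
46 4 47 28 29
14 38 35 39 26

Output[0,0]: The receptive field on the input at this output position is [18 18 6 / 8 3 18 / 15 17 20]. Elementwise product with the kernel and sum: 18·2 + 18·-1 + 6·1 + 8·1 + 3·-1 + 18·1 + 20·-1.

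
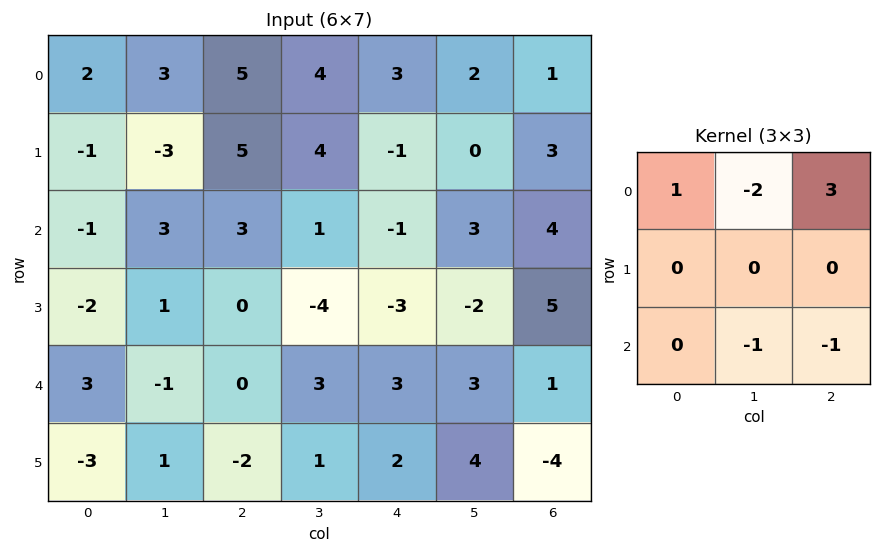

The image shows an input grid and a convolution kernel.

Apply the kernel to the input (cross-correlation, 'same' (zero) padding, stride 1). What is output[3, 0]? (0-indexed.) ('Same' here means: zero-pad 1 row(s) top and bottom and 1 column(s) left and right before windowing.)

The receptive field on the zero-padded input at this output position is [0 -1 3 / 0 -2 1 / 0 3 -1]. Elementwise product with the kernel and sum: 0·1 + -1·-2 + 3·3 + 3·-1 + -1·-1.

9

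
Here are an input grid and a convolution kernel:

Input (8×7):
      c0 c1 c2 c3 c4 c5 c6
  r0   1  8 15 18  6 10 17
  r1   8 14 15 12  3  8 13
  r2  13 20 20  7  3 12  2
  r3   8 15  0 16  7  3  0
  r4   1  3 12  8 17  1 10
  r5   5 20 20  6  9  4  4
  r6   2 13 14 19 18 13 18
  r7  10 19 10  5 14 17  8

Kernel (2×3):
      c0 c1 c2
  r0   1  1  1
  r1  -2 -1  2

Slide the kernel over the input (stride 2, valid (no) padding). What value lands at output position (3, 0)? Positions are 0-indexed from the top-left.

The receptive field on the input at this output position is [2 13 14 / 10 19 10]. Elementwise product with the kernel and sum: 2·1 + 13·1 + 14·1 + 10·-2 + 19·-1 + 10·2.

10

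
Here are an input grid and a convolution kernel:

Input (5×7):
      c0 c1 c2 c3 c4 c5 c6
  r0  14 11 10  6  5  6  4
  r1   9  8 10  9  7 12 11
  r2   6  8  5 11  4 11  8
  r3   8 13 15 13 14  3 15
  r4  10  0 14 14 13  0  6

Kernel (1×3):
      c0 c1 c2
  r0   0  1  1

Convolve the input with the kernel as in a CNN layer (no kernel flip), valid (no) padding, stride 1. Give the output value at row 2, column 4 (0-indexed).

19

The receptive field on the input at this output position is [4 11 8]. Elementwise product with the kernel and sum: 11·1 + 8·1.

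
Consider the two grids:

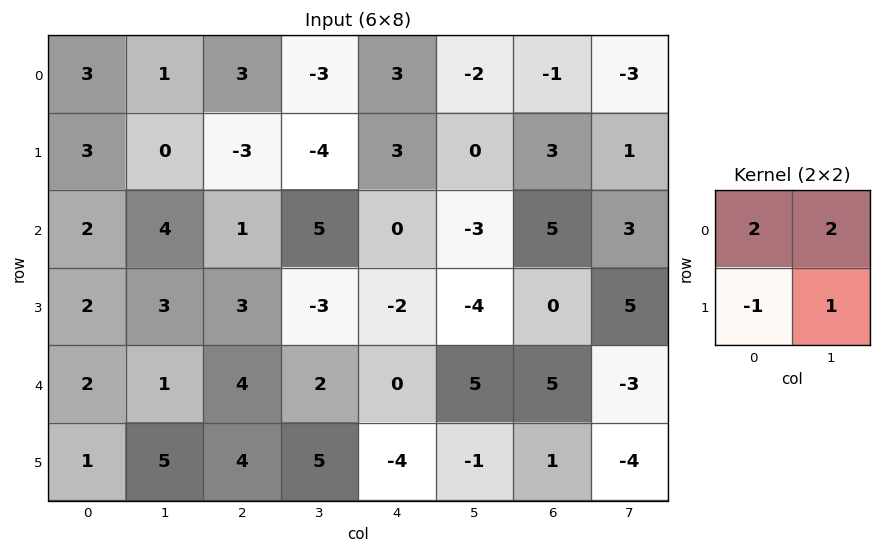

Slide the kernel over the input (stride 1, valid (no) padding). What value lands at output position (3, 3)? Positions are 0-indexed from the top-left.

-12

The receptive field on the input at this output position is [-3 -2 / 2 0]. Elementwise product with the kernel and sum: -3·2 + -2·2 + 2·-1 + 0·1.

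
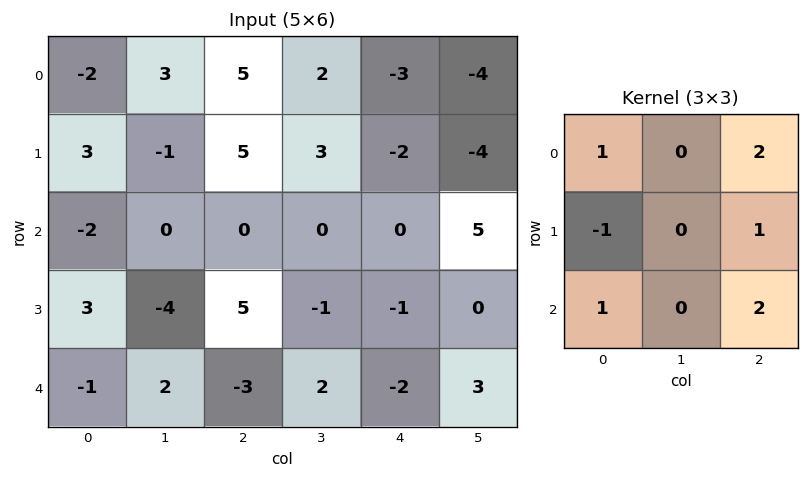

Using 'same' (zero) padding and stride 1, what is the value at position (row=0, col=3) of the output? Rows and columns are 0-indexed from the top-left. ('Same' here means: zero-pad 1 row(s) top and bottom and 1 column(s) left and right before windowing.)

-7

The receptive field on the zero-padded input at this output position is [0 0 0 / 5 2 -3 / 5 3 -2]. Elementwise product with the kernel and sum: 0·1 + 0·2 + 5·-1 + -3·1 + 5·1 + -2·2.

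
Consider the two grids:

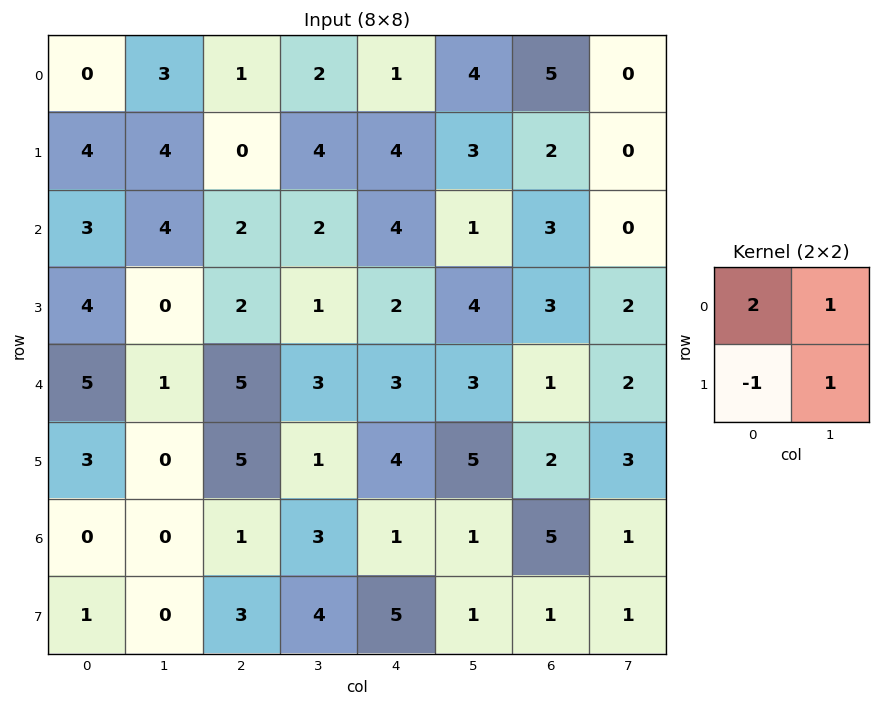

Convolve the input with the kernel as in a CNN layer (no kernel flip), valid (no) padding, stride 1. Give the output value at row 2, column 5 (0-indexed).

4

The receptive field on the input at this output position is [1 3 / 4 3]. Elementwise product with the kernel and sum: 1·2 + 3·1 + 4·-1 + 3·1.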